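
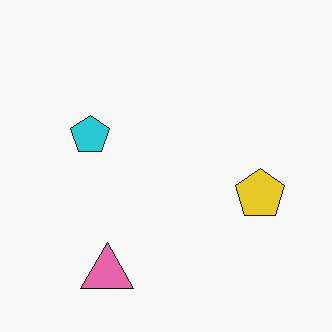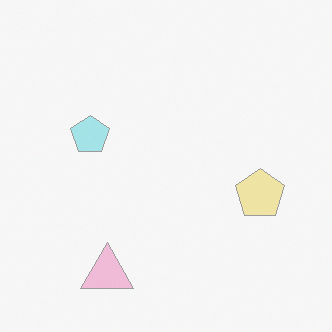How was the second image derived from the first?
The image was washed out (contrast reduced).

Tones are pushed toward mid-grey across the whole image — a global contrast change.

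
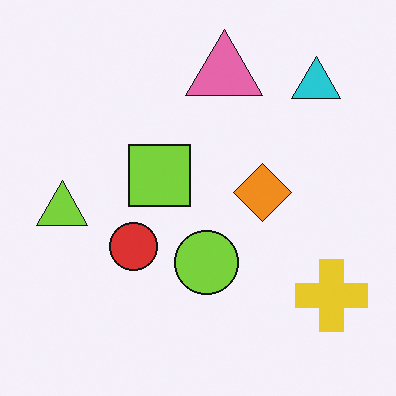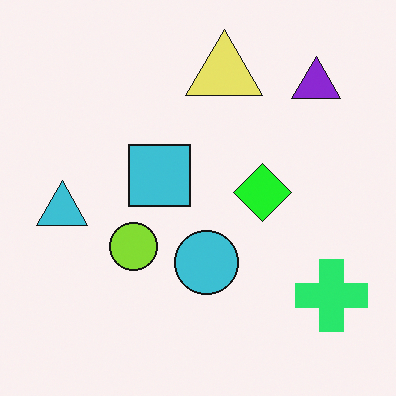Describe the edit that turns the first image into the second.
The transformation is: hue-shifted noticeably.

Every shape's color has rotated by the same amount around the hue wheel — a uniform hue shift.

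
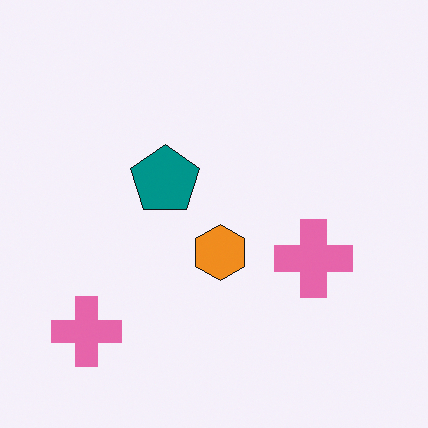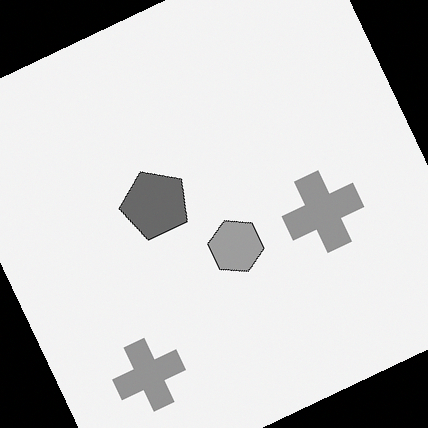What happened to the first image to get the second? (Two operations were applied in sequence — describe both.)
The image was rotated counter-clockwise by a clearly visible amount, then converted to grayscale.

Every shape is tilted by the same angle and the image corners show triangular fill wedges — a whole-image rotation by a non-right angle. All color is removed — every shape is now a shade of grey.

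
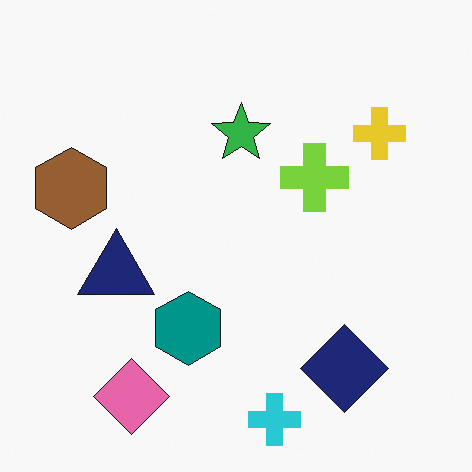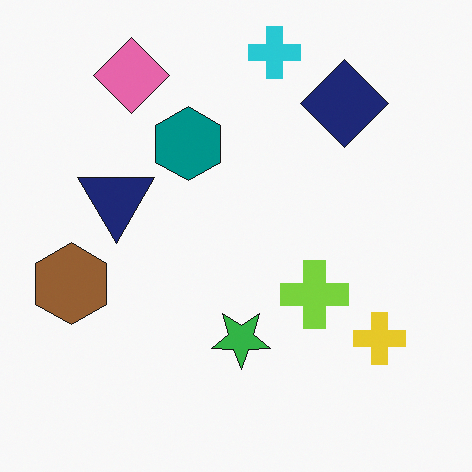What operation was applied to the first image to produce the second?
The second image is the first flipped vertically (top ↔ bottom).

The cyan cross is in the bottom of the first image and the top of the second — shapes on opposite sides of the horizontal midline have swapped in a mirror flip.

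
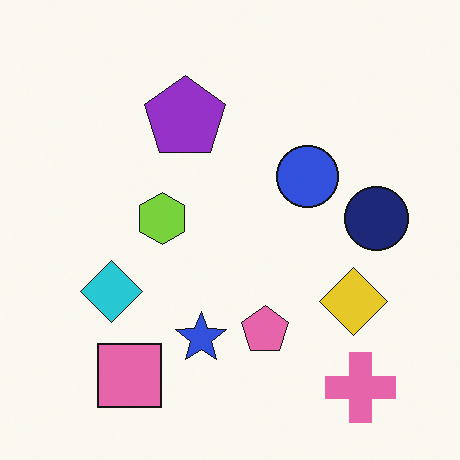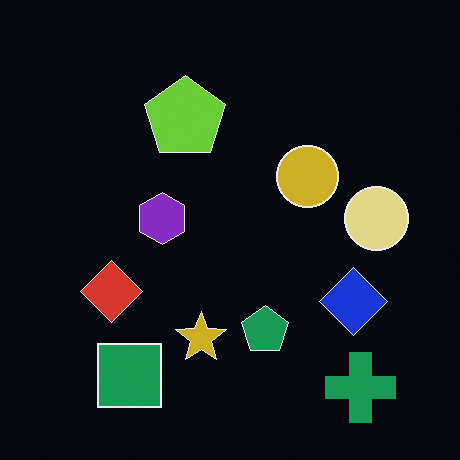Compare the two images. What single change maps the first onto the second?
The second image is the first color-inverted (negative).

The light background has become dark and every shape's color is its complement — a photographic negative.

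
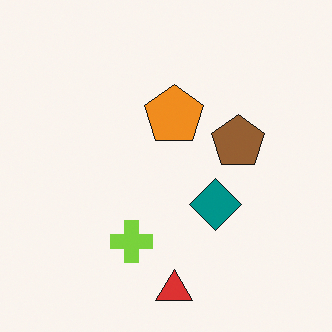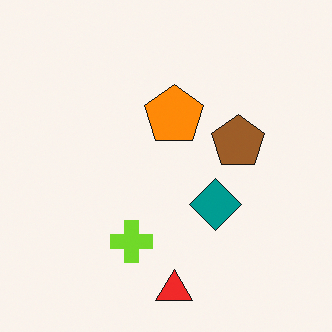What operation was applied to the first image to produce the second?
The transformation is: slightly oversaturated.

All colors are more vivid — a global saturation change.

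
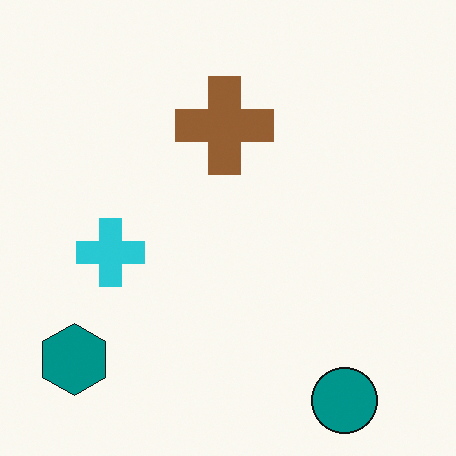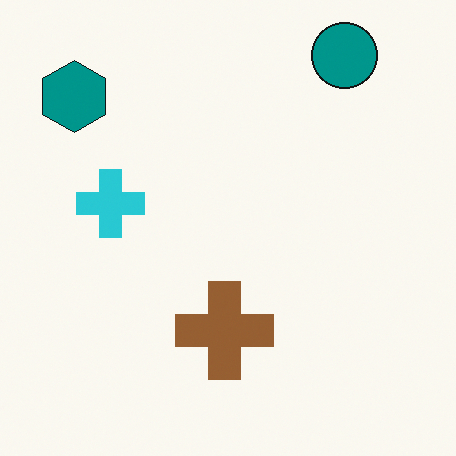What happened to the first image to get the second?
The image was flipped vertically (top ↔ bottom).

The teal circle is in the bottom-right of the first image and the top-right of the second — shapes on opposite sides of the horizontal midline have swapped in a mirror flip.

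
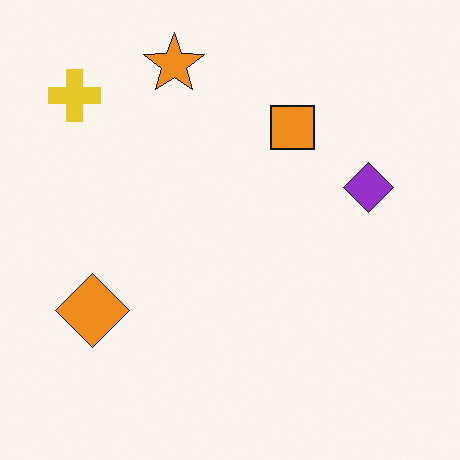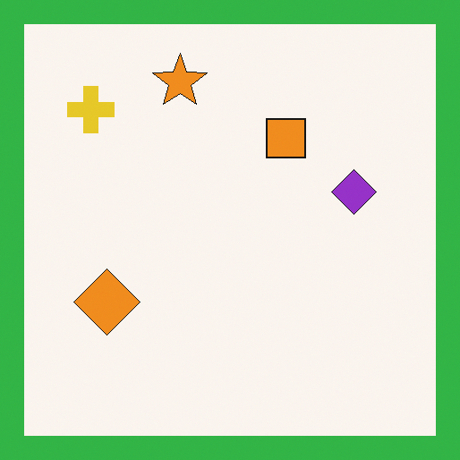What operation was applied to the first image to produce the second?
The transformation is: framed with a green border.

A solid green frame runs around the edge of the second image, with the content slightly shrunk inside it.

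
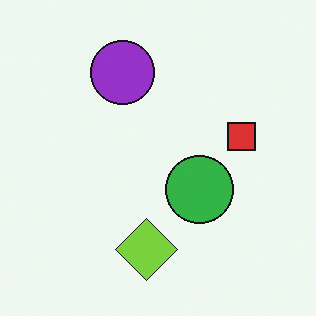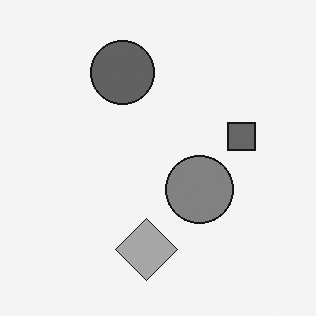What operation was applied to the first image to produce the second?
The transformation is: converted to grayscale.

All color is removed — every shape is now a shade of grey.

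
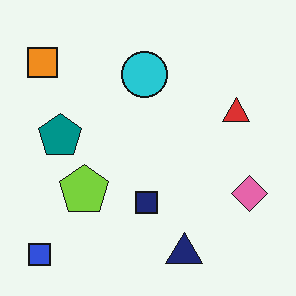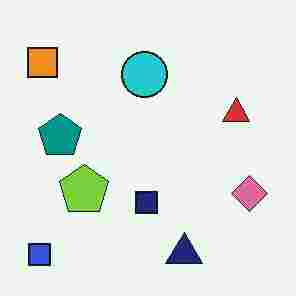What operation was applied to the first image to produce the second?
The transformation is: degraded with heavy JPEG compression.

Blocky 8×8 compression artifacts appear around shape edges and the flat background shows ringing — characteristic JPEG degradation.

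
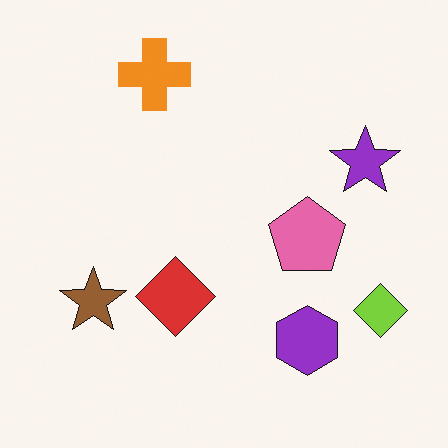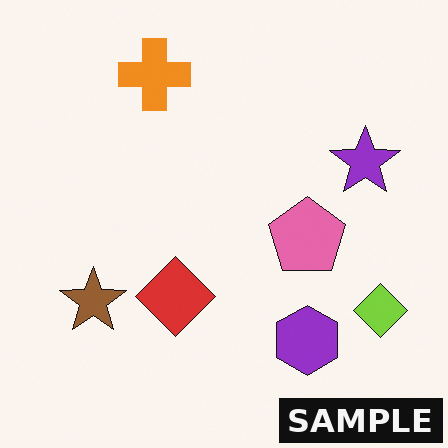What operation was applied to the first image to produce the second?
Watermarked with the text "SAMPLE" in the lower-right corner.

A dark label reading "SAMPLE" appears in the lower-right corner.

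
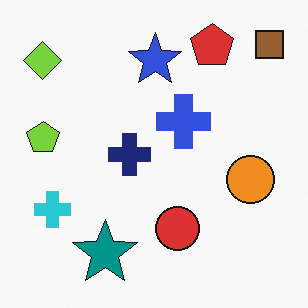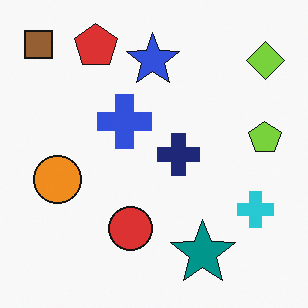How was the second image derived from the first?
The transformation is: flipped horizontally (left ↔ right).

The brown square is in the top-right of the first image and the top-left of the second — shapes on opposite sides of the vertical midline have swapped in a mirror flip.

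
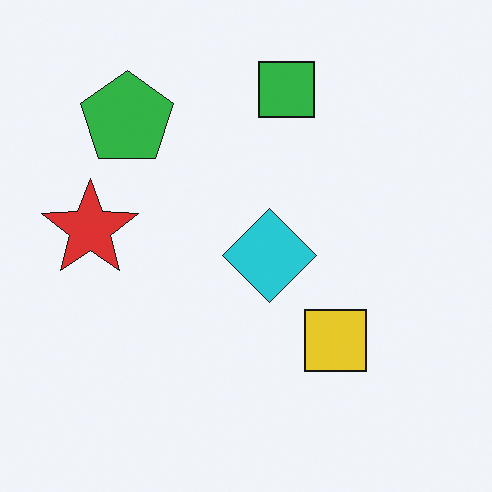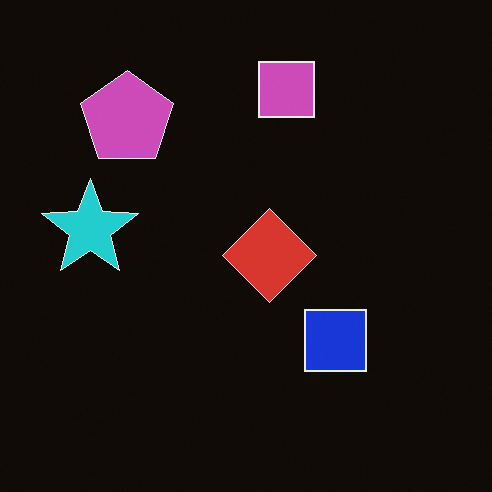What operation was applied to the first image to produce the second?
It was color-inverted (negative).

The light background has become dark and every shape's color is its complement — a photographic negative.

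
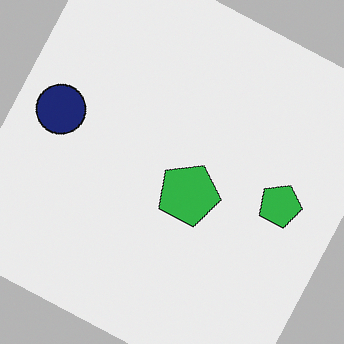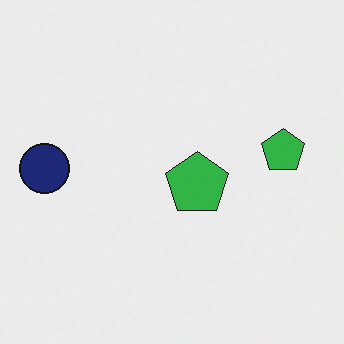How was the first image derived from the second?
The transformation is: rotated clockwise by a clearly visible amount.

Every shape is tilted by the same angle and the image corners show triangular fill wedges — a whole-image rotation by a non-right angle.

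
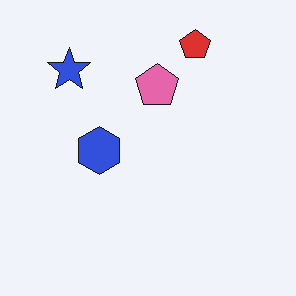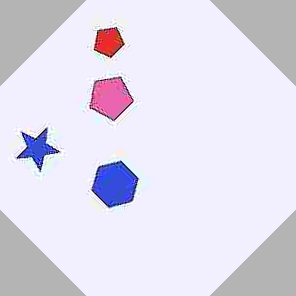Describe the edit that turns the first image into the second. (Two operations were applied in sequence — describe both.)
The image was heavily JPEG-compressed with obvious blocking artifacts, then rotated counter-clockwise by a large amount — several tens of degrees.

Blocky 8×8 compression artifacts appear around shape edges and the flat background shows ringing — characteristic JPEG degradation. Every shape is tilted by the same angle and the image corners show triangular fill wedges — a whole-image rotation by a non-right angle.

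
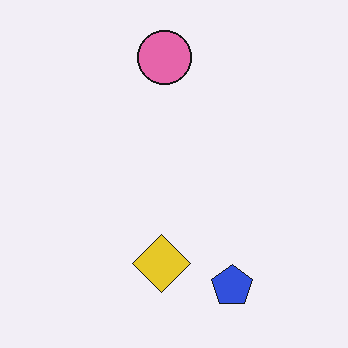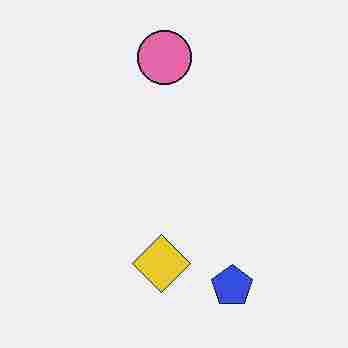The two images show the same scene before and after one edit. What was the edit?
This is the original image heavily JPEG-compressed with obvious blocking artifacts.

Blocky 8×8 compression artifacts appear around shape edges and the flat background shows ringing — characteristic JPEG degradation.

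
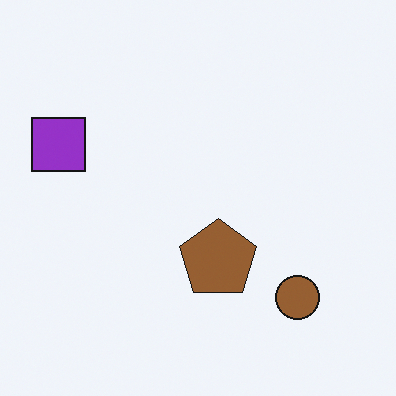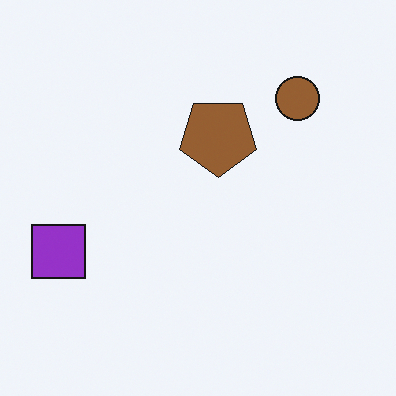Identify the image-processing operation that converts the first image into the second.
The image was flipped vertically (top ↔ bottom).

The brown circle is in the bottom-right of the first image and the top-right of the second — shapes on opposite sides of the horizontal midline have swapped in a mirror flip.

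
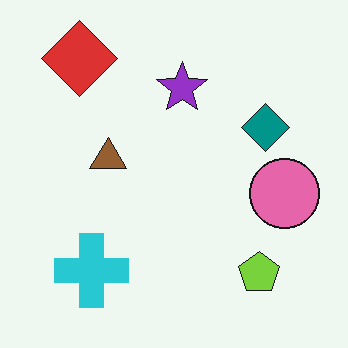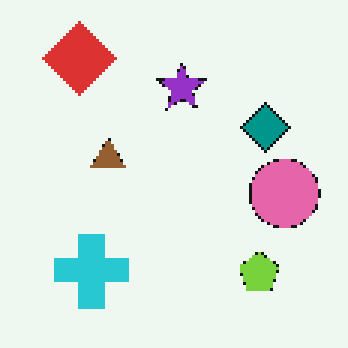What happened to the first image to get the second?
This is the original image lightly pixelated (a mild mosaic effect).

Shapes are reduced to large square blocks; fine edges and outlines are lost — a downscale-then-upscale (mosaic) effect.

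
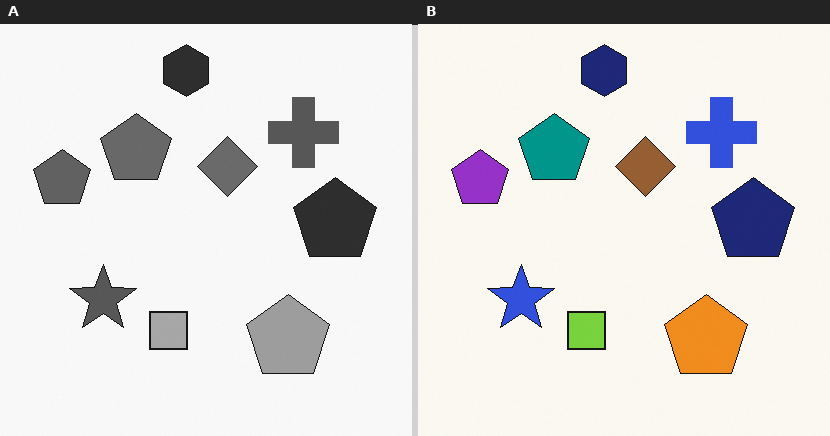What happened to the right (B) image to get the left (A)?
Converted to grayscale.

All color is removed — every shape is now a shade of grey.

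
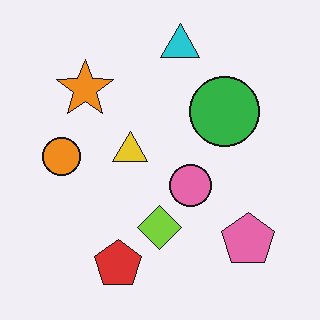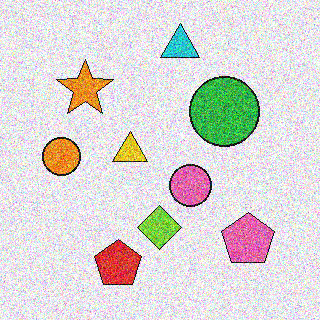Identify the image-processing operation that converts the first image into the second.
It was degraded with a thick layer of grain.

Random speckle covers the whole image, including the flat background.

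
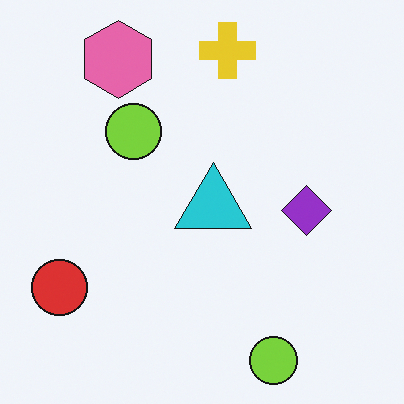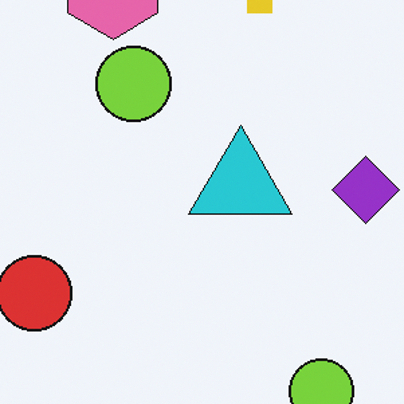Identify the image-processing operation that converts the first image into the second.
This is the original image cropped to a modestly smaller region and rescaled.

The visible shapes are larger and the field of view is narrower; shapes near the original edges may be partly or wholly outside the frame — a crop-and-rescale.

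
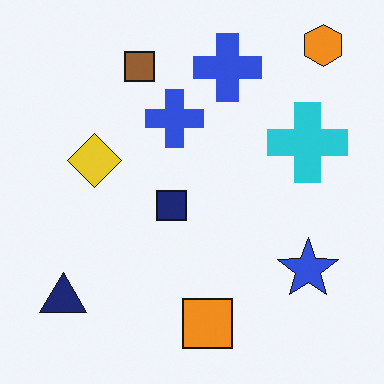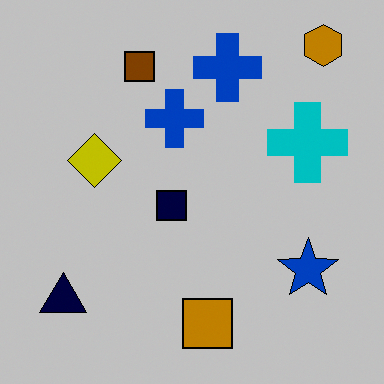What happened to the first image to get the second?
The second image is the first heavily posterized to just a handful of flat colors.

Each flat color has snapped to a coarser quantized level — most visibly, the near-white background has dropped to a flat grey.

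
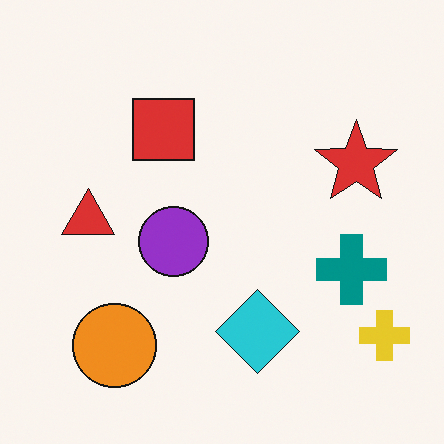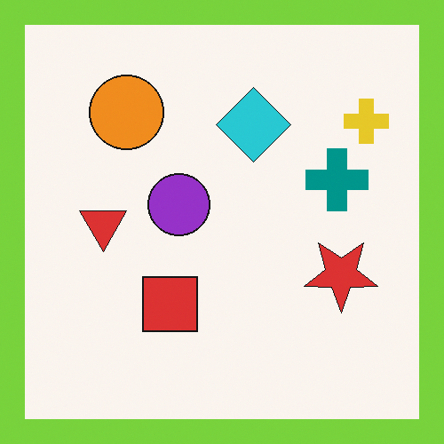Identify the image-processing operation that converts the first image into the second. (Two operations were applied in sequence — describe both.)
The second image is the first flipped vertically (top ↔ bottom), then framed with a lime border.

The orange circle is in the bottom-left of the first image and the top-left of the second — shapes on opposite sides of the horizontal midline have swapped in a mirror flip. A solid lime frame runs around the edge of the second image, with the content slightly shrunk inside it.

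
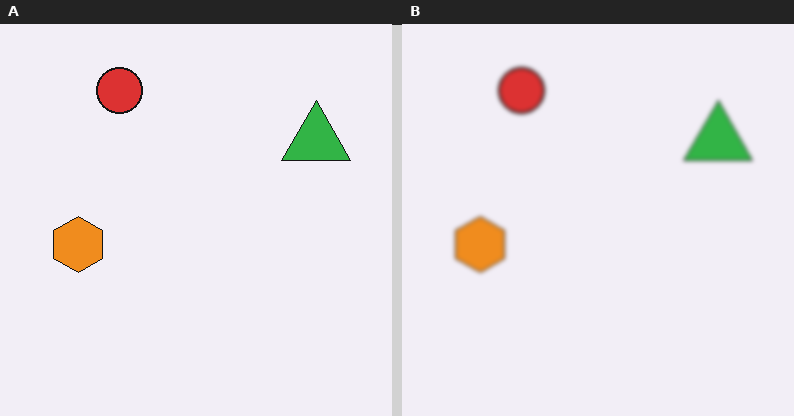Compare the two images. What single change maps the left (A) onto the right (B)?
The right (B) image is the left (A) lightly blurred.

Shape edges and outlines are uniformly softened across the whole image.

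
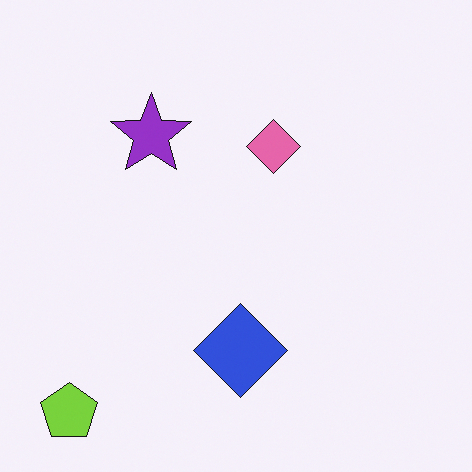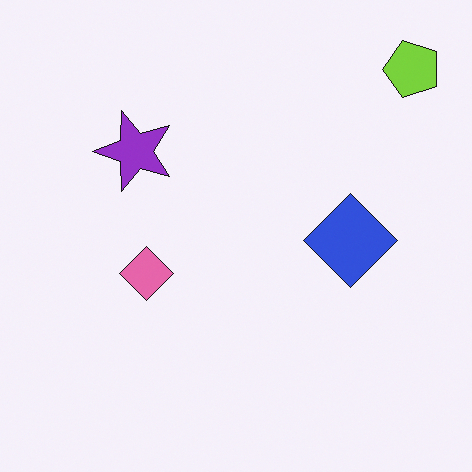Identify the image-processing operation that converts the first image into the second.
The image was transposed (reflected across the top-left ↔ bottom-right diagonal).

Shapes have swapped their row and column positions — what was in the top-right is now in the bottom-left — a diagonal reflection.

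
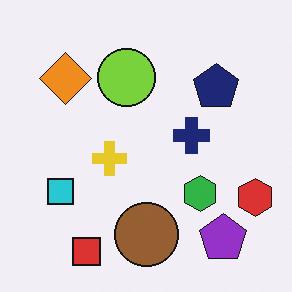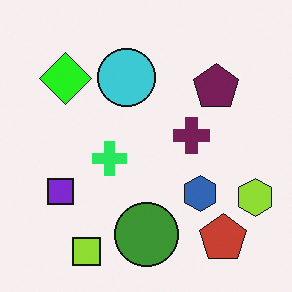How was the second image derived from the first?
The transformation is: hue-shifted noticeably.

Every shape's color has rotated by the same amount around the hue wheel — a uniform hue shift.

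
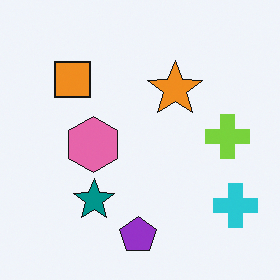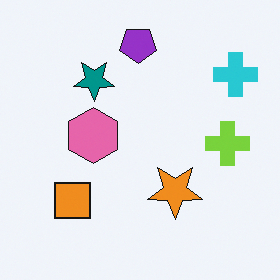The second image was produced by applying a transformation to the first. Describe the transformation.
The second image is the first flipped vertically (top ↔ bottom).

The purple pentagon is in the bottom of the first image and the top of the second — shapes on opposite sides of the horizontal midline have swapped in a mirror flip.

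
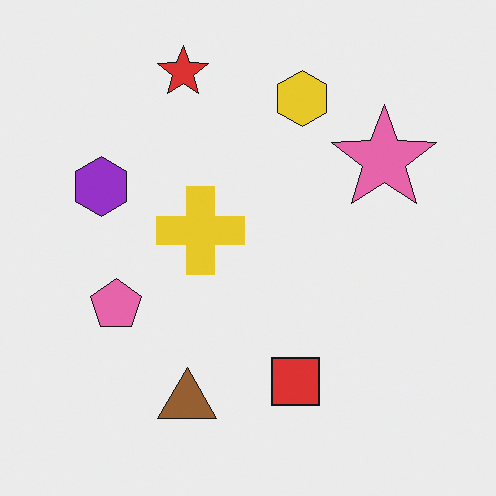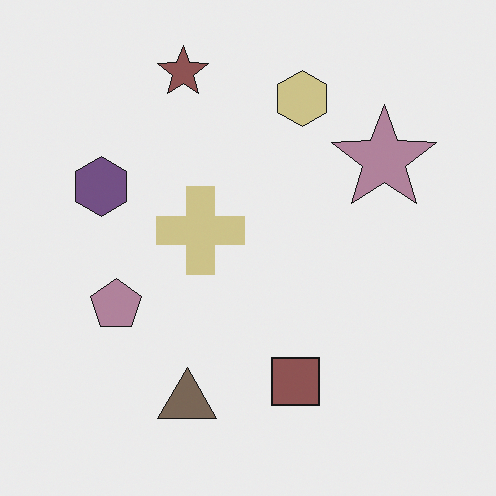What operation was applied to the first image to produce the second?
Made much more muted (saturation change).

All colors are more muted and greyish — a global saturation change.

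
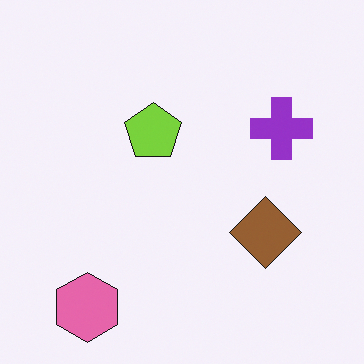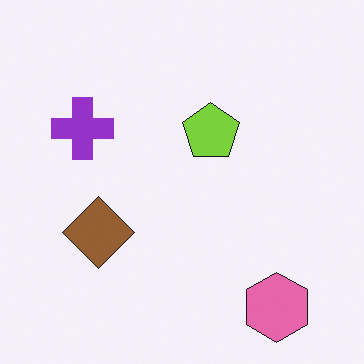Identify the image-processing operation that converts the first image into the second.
The second image is the first flipped horizontally (left ↔ right).

The purple cross is in the right of the first image and the left of the second — shapes on opposite sides of the vertical midline have swapped in a mirror flip.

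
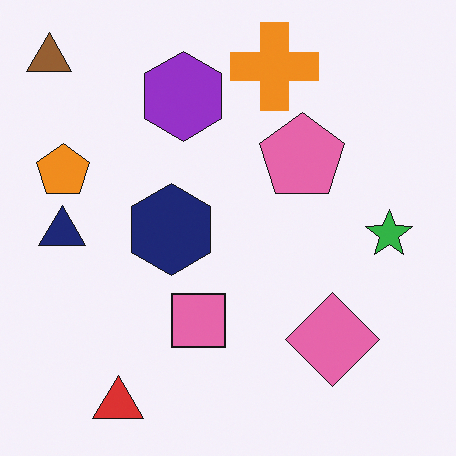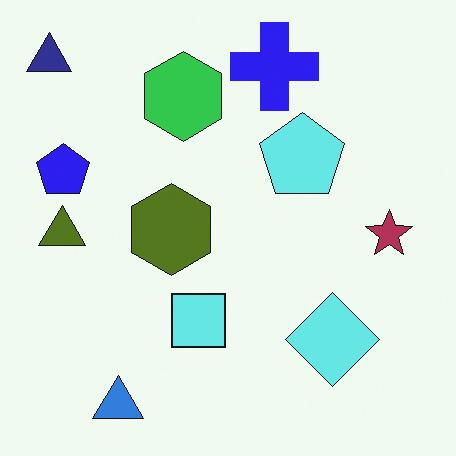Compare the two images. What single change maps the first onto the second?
The image was hue-shifted through roughly half the color wheel.

Every shape's color has rotated by the same amount around the hue wheel — a uniform hue shift.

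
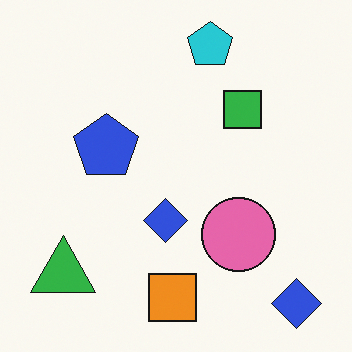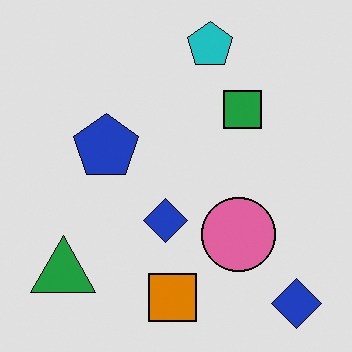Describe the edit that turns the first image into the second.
Posterized to a reduced palette.

Each flat color has snapped to a coarser quantized level — most visibly, the near-white background has dropped to a flat grey.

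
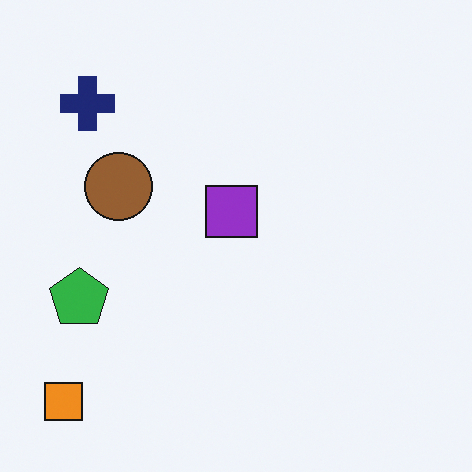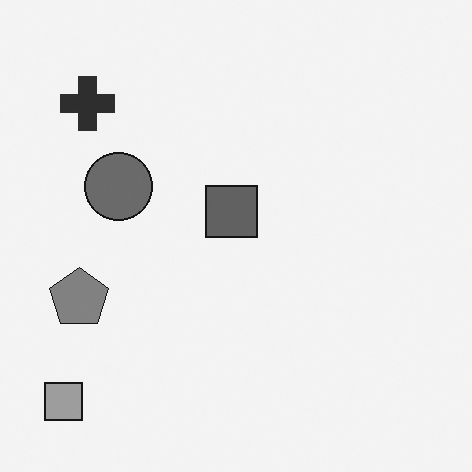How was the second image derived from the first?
The transformation is: converted to grayscale.

All color is removed — every shape is now a shade of grey.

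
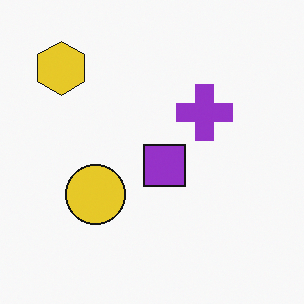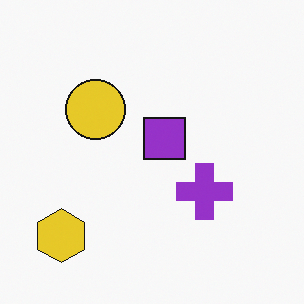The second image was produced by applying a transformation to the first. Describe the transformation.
The transformation is: flipped vertically (top ↔ bottom).

The yellow hexagon is in the top-left of the first image and the bottom-left of the second — shapes on opposite sides of the horizontal midline have swapped in a mirror flip.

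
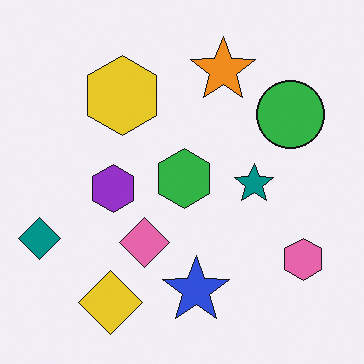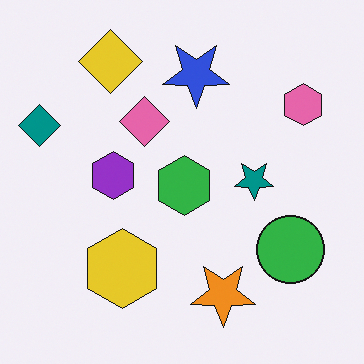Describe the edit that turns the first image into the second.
This is the original image flipped vertically (top ↔ bottom).

The yellow diamond is in the bottom-left of the first image and the top-left of the second — shapes on opposite sides of the horizontal midline have swapped in a mirror flip.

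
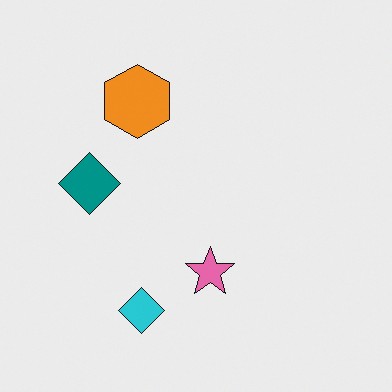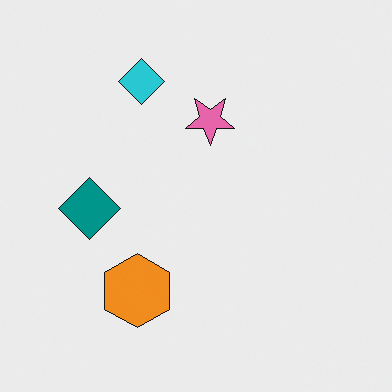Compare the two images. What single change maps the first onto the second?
It was flipped vertically (top ↔ bottom).

The cyan diamond is in the bottom of the first image and the top of the second — shapes on opposite sides of the horizontal midline have swapped in a mirror flip.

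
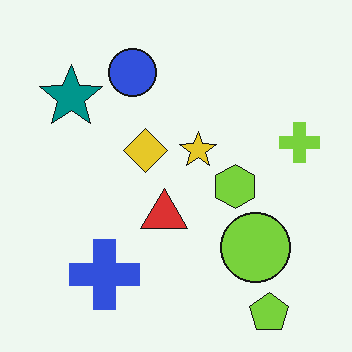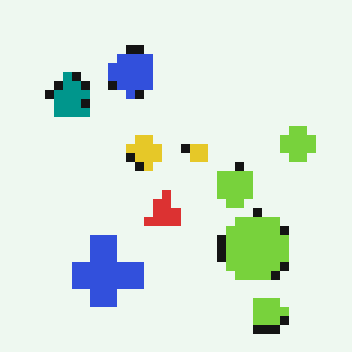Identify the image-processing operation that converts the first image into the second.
This is the original image heavily pixelated into large blocks.

Shapes are reduced to large square blocks; fine edges and outlines are lost — a downscale-then-upscale (mosaic) effect.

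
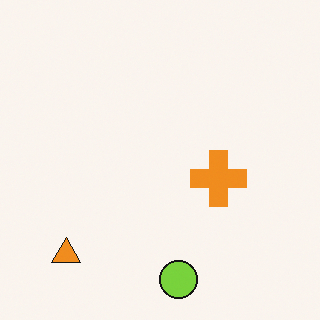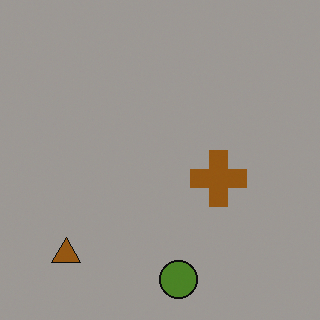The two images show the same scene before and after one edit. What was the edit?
The image was substantially darkened.

Every pixel — background and shapes alike — is uniformly darkened.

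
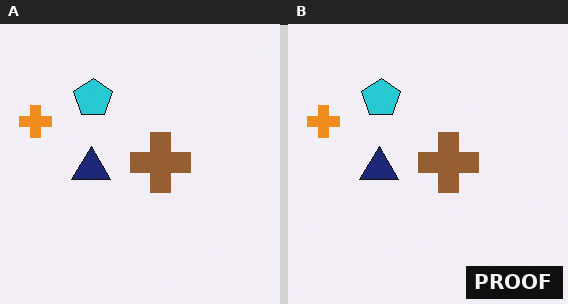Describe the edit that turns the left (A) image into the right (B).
The image was watermarked with the text "PROOF" in the lower-right corner.

A dark label reading "PROOF" appears in the lower-right corner.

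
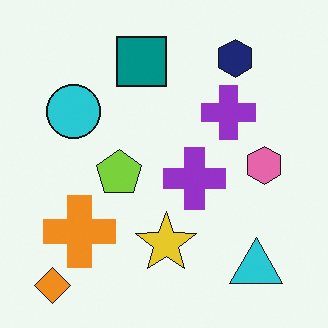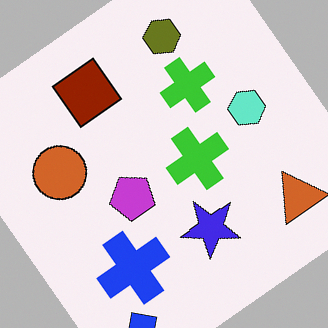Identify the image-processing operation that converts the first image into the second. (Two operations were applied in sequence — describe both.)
The second image is the first rotated counter-clockwise by a large amount — several tens of degrees, then hue-shifted by a large amount.

Every shape is tilted by the same angle and the image corners show triangular fill wedges — a whole-image rotation by a non-right angle. Every shape's color has rotated by the same amount around the hue wheel — a uniform hue shift.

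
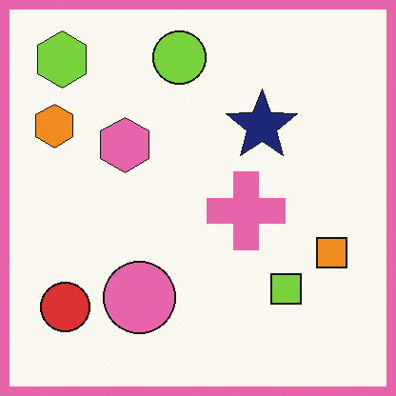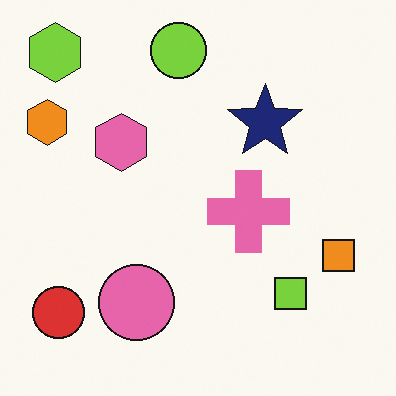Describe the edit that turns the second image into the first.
It was framed with a pink border.

A solid pink frame runs around the edge of the first image, with the content slightly shrunk inside it.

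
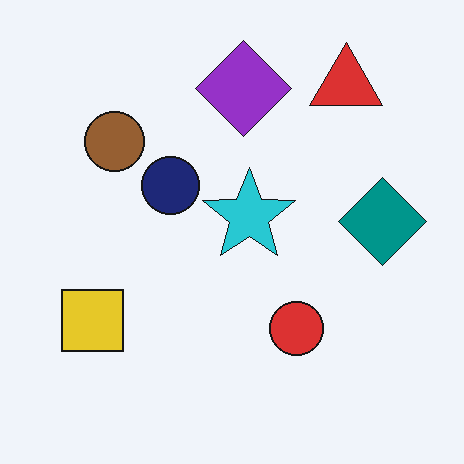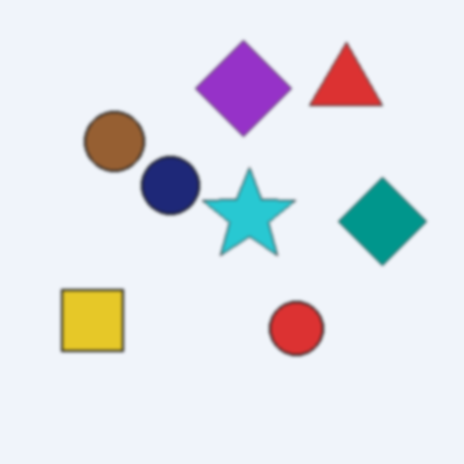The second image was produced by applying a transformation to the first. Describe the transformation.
The transformation is: lightly blurred.

Shape edges and outlines are uniformly softened across the whole image.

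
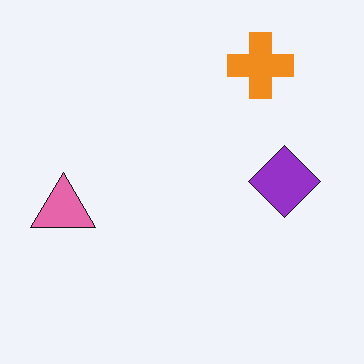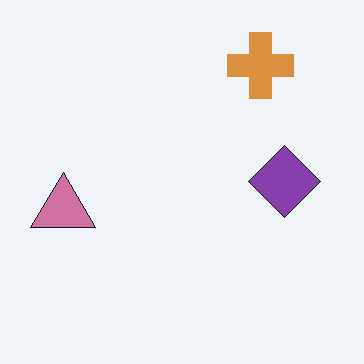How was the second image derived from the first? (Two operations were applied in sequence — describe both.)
Slightly desaturated, then given moderate JPEG compression.

All colors are more muted and greyish — a global saturation change. Blocky 8×8 compression artifacts appear around shape edges and the flat background shows ringing — characteristic JPEG degradation.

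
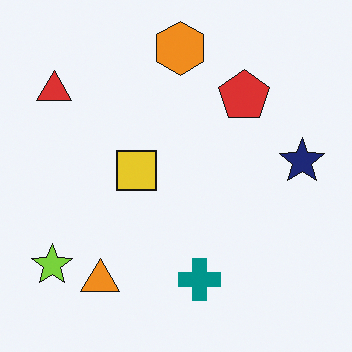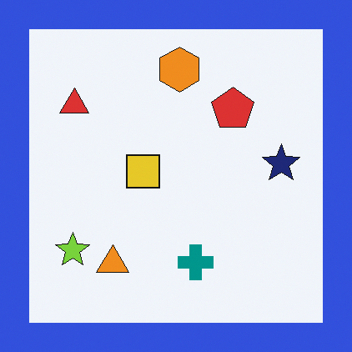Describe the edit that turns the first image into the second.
The image was framed with a blue border.

A solid blue frame runs around the edge of the second image, with the content slightly shrunk inside it.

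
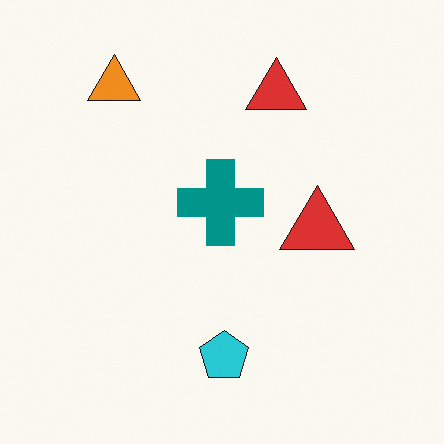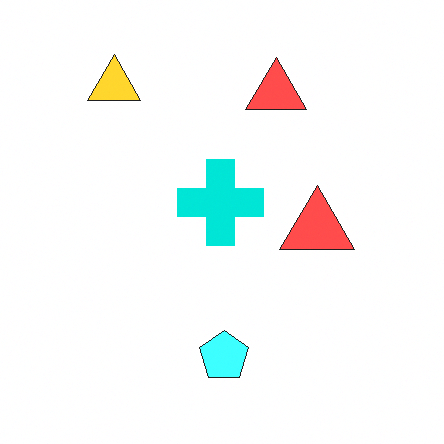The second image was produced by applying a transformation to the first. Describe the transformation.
The second image is the first noticeably brightened.

Every pixel — background and shapes alike — is uniformly brightened.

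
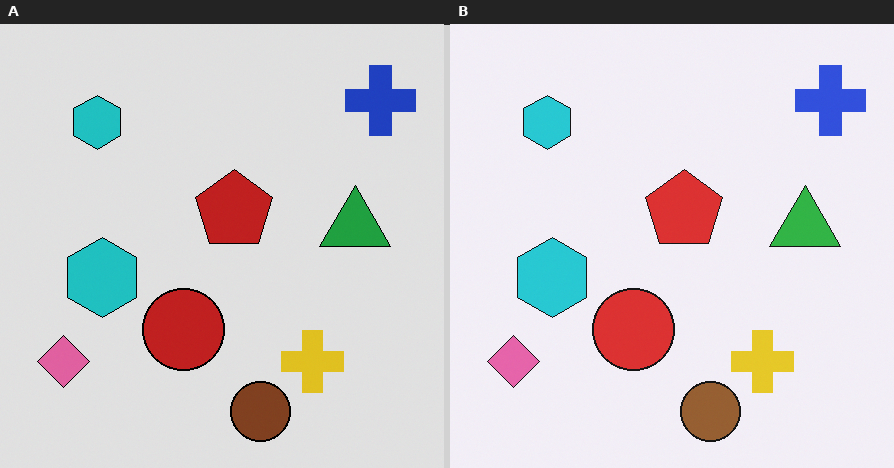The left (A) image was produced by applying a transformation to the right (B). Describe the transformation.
It was moderately posterized.

Each flat color has snapped to a coarser quantized level — most visibly, the near-white background has dropped to a flat grey.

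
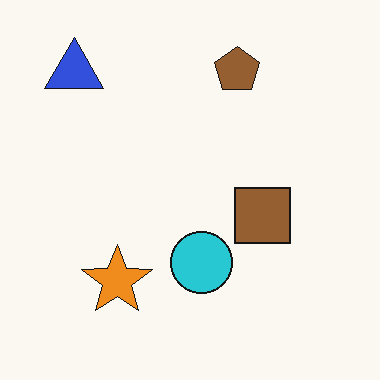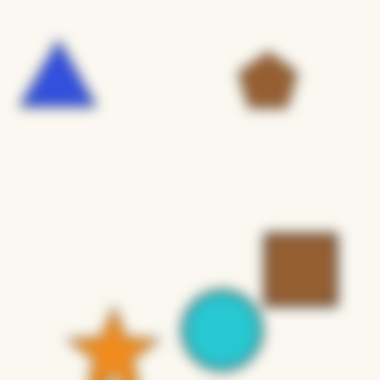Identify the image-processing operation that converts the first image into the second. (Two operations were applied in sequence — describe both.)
The image was cropped to a modestly smaller region and rescaled, then strongly gaussian-blurred.

The visible shapes are larger and the field of view is narrower; shapes near the original edges may be partly or wholly outside the frame — a crop-and-rescale. Shape edges and outlines are uniformly softened across the whole image.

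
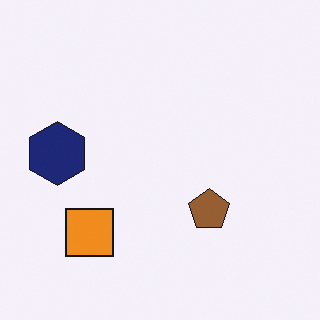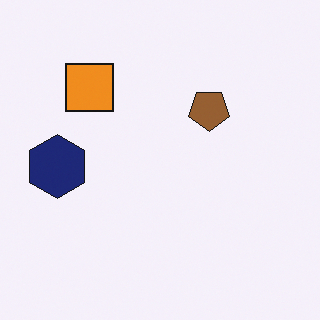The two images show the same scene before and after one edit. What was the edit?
Flipped vertically (top ↔ bottom).

The orange square is in the bottom-left of the first image and the top-left of the second — shapes on opposite sides of the horizontal midline have swapped in a mirror flip.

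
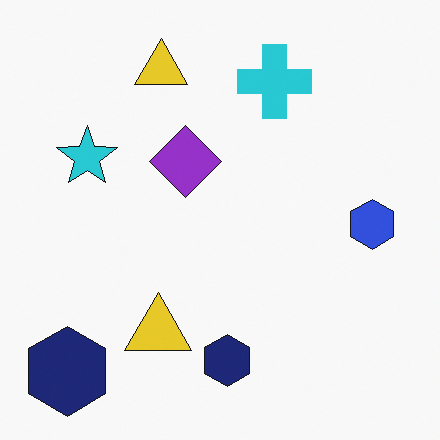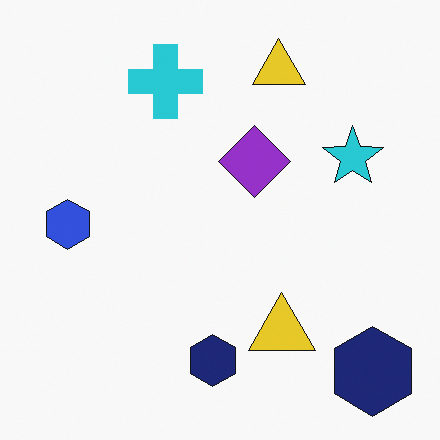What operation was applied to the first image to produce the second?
Flipped horizontally (left ↔ right).

The blue hexagon is in the right of the first image and the left of the second — shapes on opposite sides of the vertical midline have swapped in a mirror flip.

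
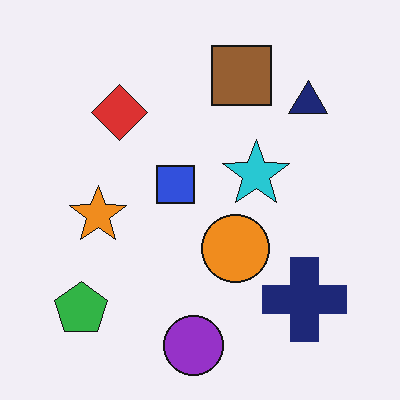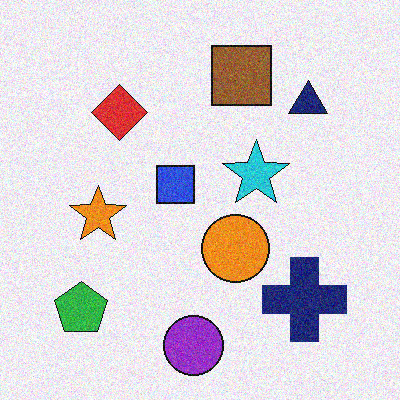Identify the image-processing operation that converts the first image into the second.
This is the original image degraded with visible gaussian noise.

Random speckle covers the whole image, including the flat background.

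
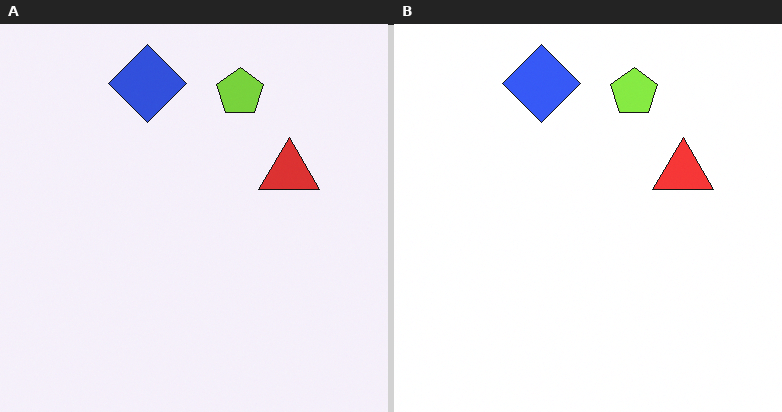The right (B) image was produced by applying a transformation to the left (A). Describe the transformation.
The image was brightened a little.

Every pixel — background and shapes alike — is uniformly brightened.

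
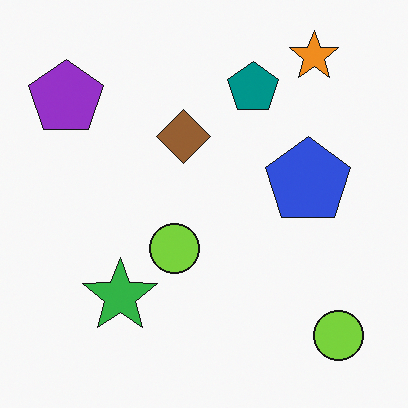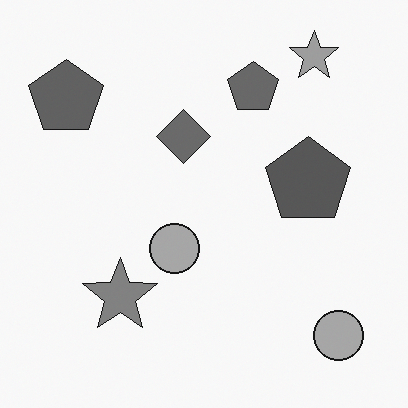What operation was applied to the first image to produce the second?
It was converted to grayscale.

All color is removed — every shape is now a shade of grey.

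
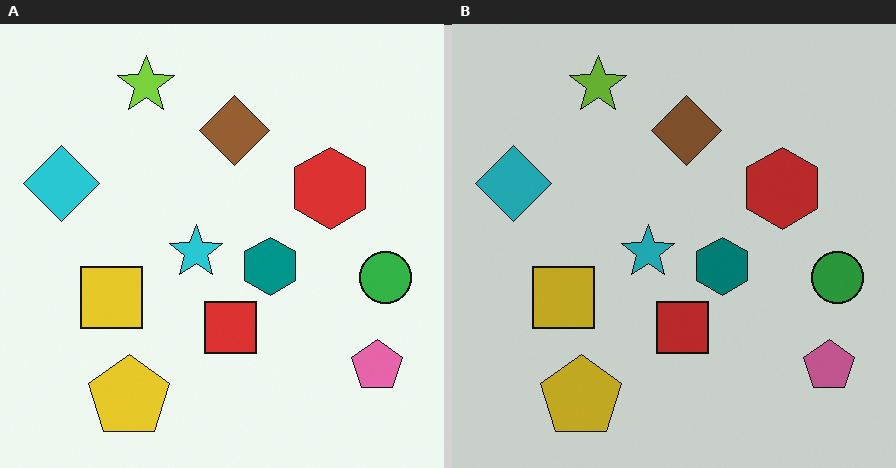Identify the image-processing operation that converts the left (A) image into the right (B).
It was slightly darkened.

Every pixel — background and shapes alike — is uniformly darkened.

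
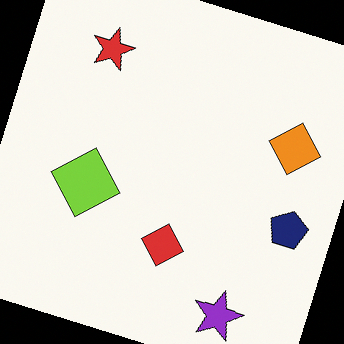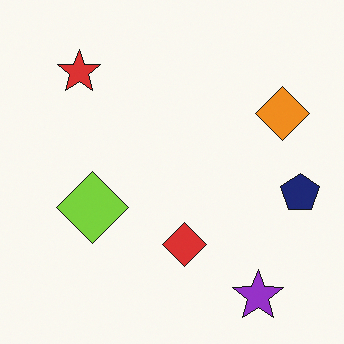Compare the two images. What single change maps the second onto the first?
The first image is the second rotated clockwise by a moderate amount.

Every shape is tilted by the same angle and the image corners show triangular fill wedges — a whole-image rotation by a non-right angle.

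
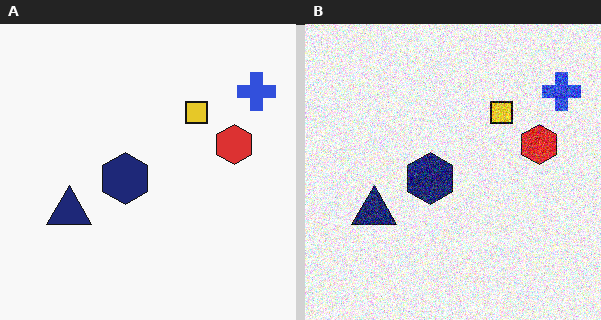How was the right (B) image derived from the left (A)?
The right (B) image is the left (A) degraded with strong gaussian noise.

Random speckle covers the whole image, including the flat background.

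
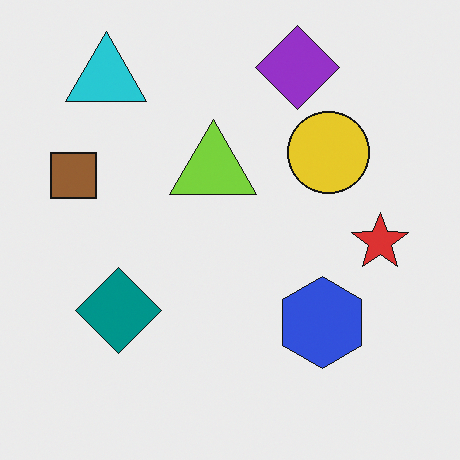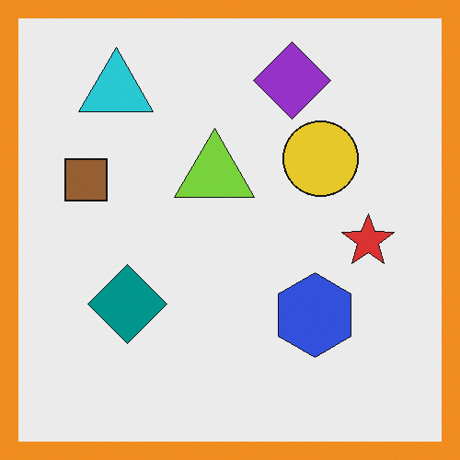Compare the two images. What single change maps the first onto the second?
Framed with a orange border.

A solid orange frame runs around the edge of the second image, with the content slightly shrunk inside it.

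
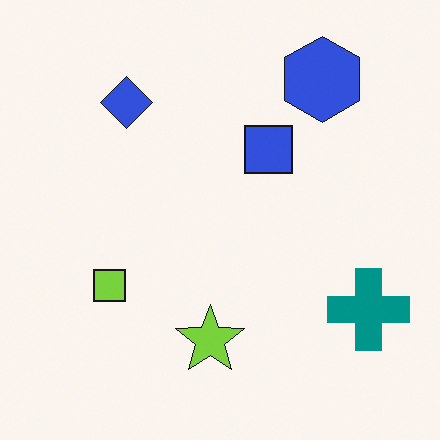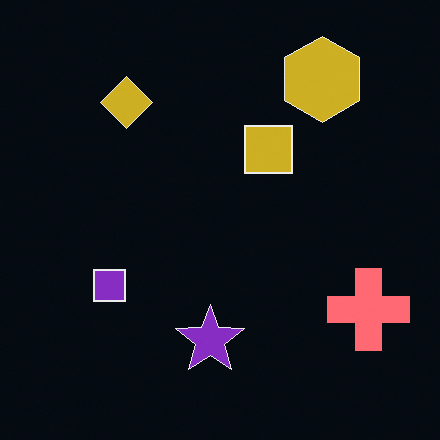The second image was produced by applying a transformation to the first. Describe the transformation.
This is the original image color-inverted (negative).

The light background has become dark and every shape's color is its complement — a photographic negative.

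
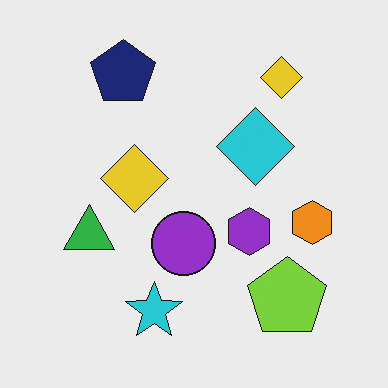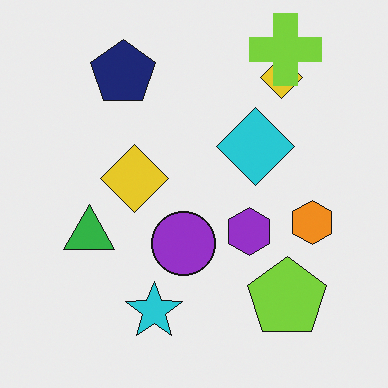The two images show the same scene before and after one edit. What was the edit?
Overlaid with an additional lime cross.

A lime cross appears in the second image that is absent from the first.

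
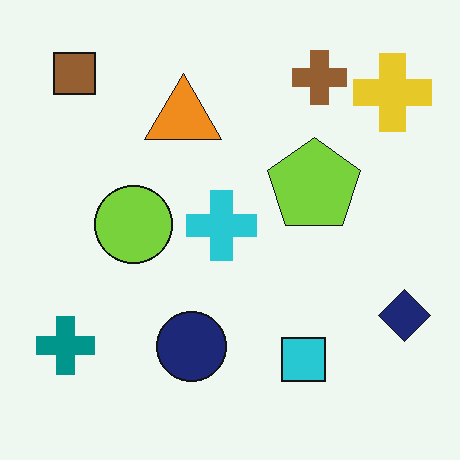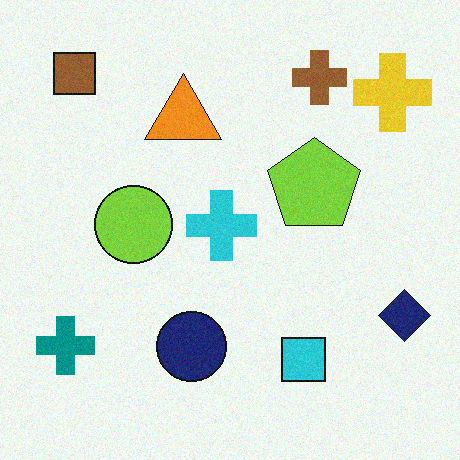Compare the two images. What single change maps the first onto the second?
It was degraded with light additive noise.

Random speckle covers the whole image, including the flat background.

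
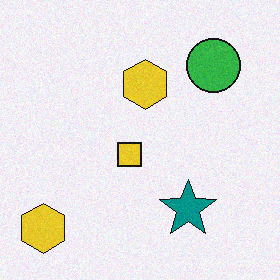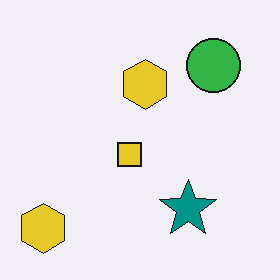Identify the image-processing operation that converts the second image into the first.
It was degraded with a light layer of grain.

Random speckle covers the whole image, including the flat background.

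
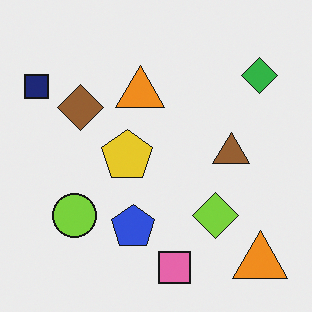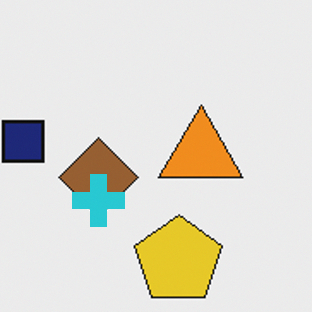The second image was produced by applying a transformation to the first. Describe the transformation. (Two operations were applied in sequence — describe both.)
The transformation is: cropped tightly and scaled back up, then overlaid with an additional cyan cross.

The visible shapes are larger and the field of view is narrower; shapes near the original edges may be partly or wholly outside the frame — a crop-and-rescale. A cyan cross appears in the second image that is absent from the first.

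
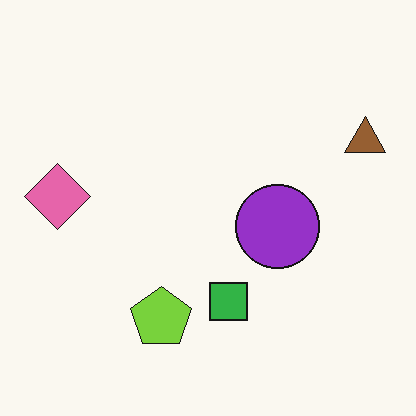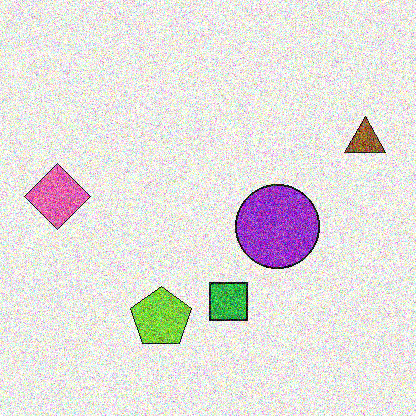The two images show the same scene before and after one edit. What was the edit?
The image was degraded with strong gaussian noise.

Random speckle covers the whole image, including the flat background.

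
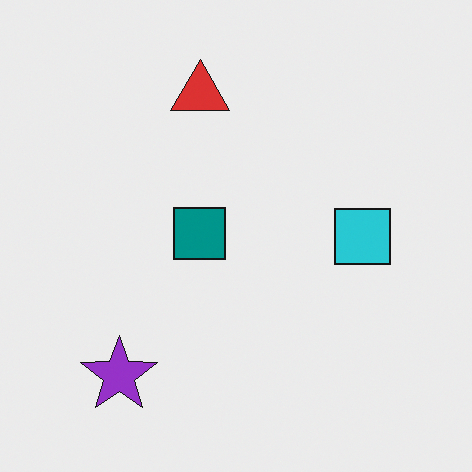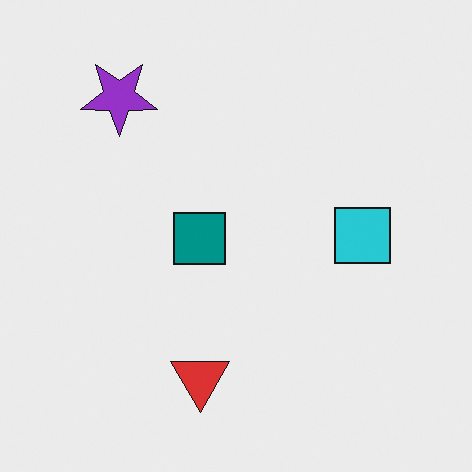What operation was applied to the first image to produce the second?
The transformation is: flipped vertically (top ↔ bottom).

The red triangle is in the top of the first image and the bottom of the second — shapes on opposite sides of the horizontal midline have swapped in a mirror flip.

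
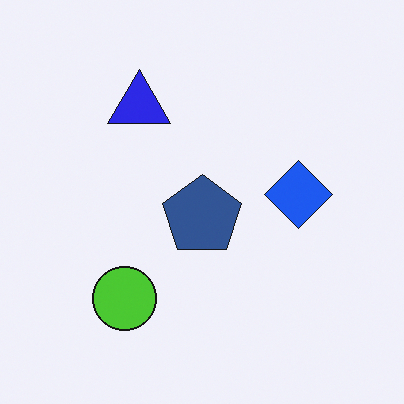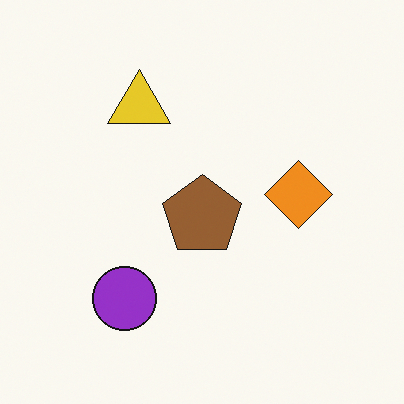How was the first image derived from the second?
The transformation is: hue-shifted through roughly half the color wheel.

Every shape's color has rotated by the same amount around the hue wheel — a uniform hue shift.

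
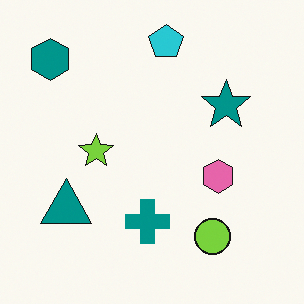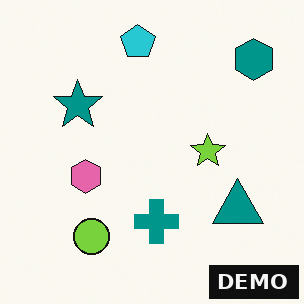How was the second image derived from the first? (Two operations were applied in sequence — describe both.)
The image was flipped horizontally (left ↔ right), then watermarked with the text "DEMO" in the lower-right corner.

The teal hexagon is in the top-left of the first image and the top-right of the second — shapes on opposite sides of the vertical midline have swapped in a mirror flip. A dark label reading "DEMO" appears in the lower-right corner.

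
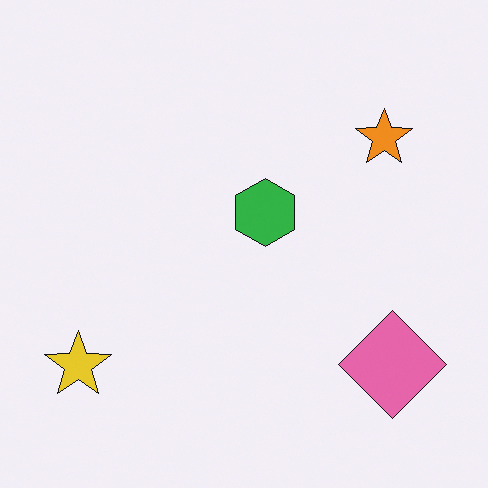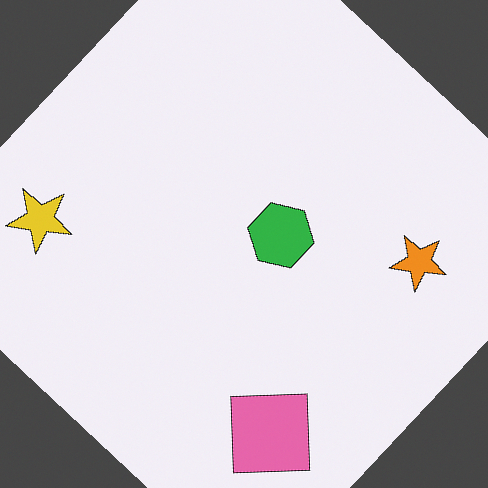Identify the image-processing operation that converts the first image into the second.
The transformation is: rotated clockwise by a large amount — several tens of degrees.

Every shape is tilted by the same angle and the image corners show triangular fill wedges — a whole-image rotation by a non-right angle.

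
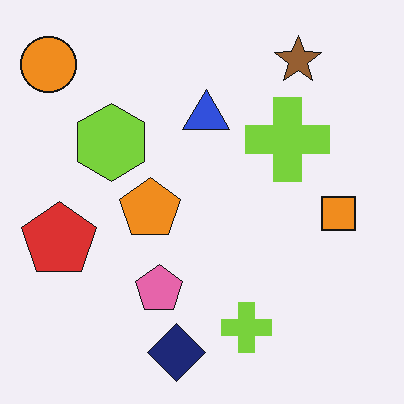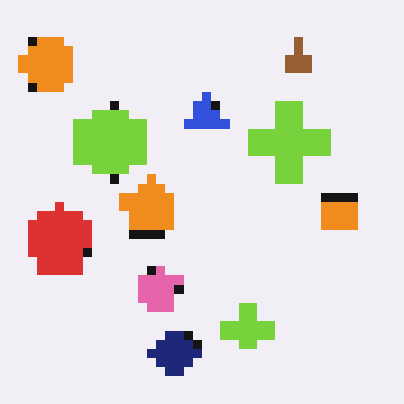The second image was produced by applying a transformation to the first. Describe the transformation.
Coarsely pixelated.

Shapes are reduced to large square blocks; fine edges and outlines are lost — a downscale-then-upscale (mosaic) effect.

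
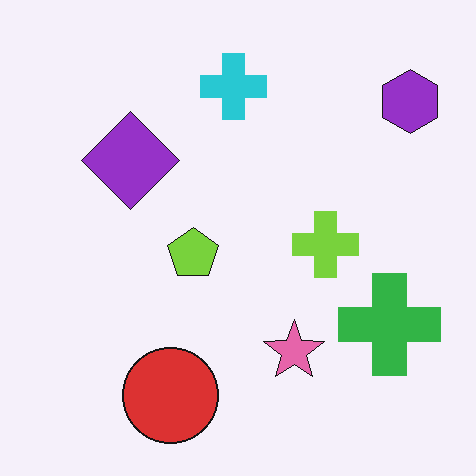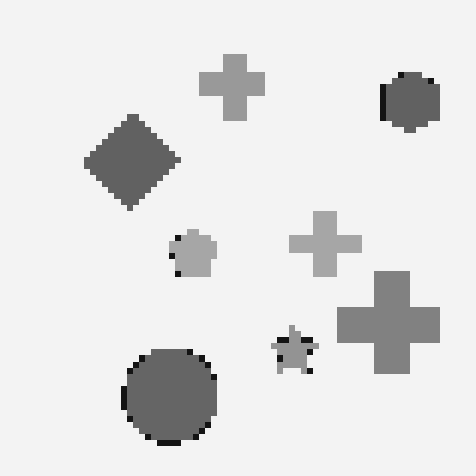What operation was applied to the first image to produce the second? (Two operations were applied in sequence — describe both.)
This is the original image converted to grayscale, then moderately pixelated.

All color is removed — every shape is now a shade of grey. Shapes are reduced to large square blocks; fine edges and outlines are lost — a downscale-then-upscale (mosaic) effect.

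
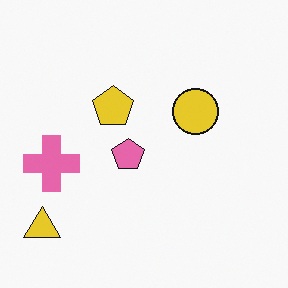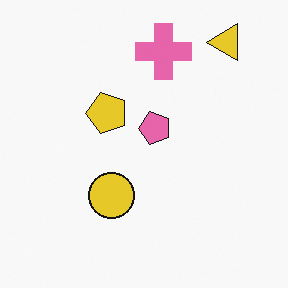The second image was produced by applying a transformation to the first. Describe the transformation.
The second image is the first transposed (reflected across the top-left ↔ bottom-right diagonal).

Shapes have swapped their row and column positions — what was in the top-right is now in the bottom-left — a diagonal reflection.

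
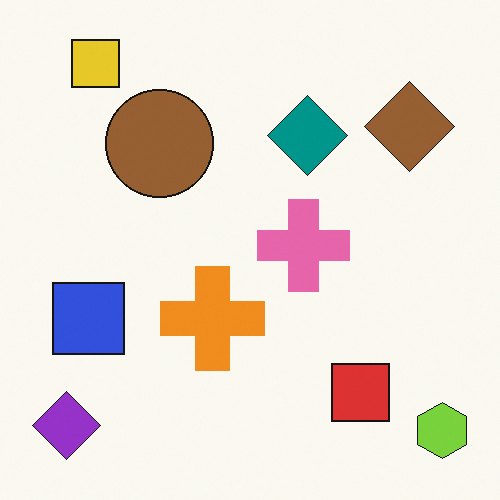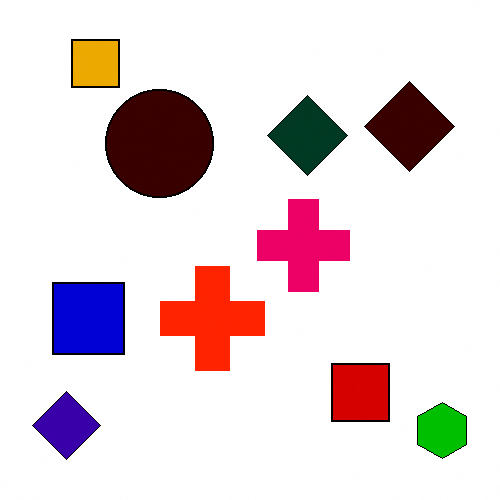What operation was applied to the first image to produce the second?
The image was boosted in contrast.

Tones are pushed away from mid-grey across the whole image — a global contrast change.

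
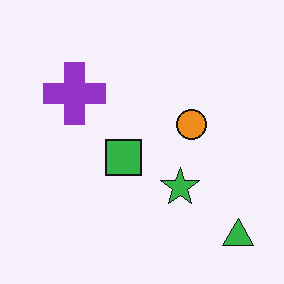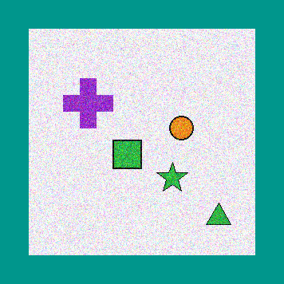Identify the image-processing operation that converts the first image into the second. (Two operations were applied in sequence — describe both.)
The second image is the first degraded with strong gaussian noise, then framed with a teal border.

Random speckle covers the whole image, including the flat background. A solid teal frame runs around the edge of the second image, with the content slightly shrunk inside it.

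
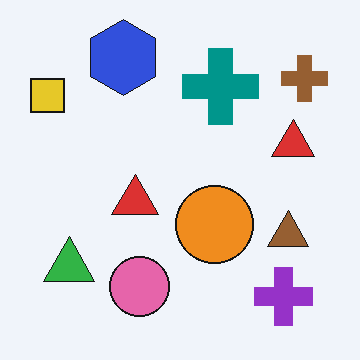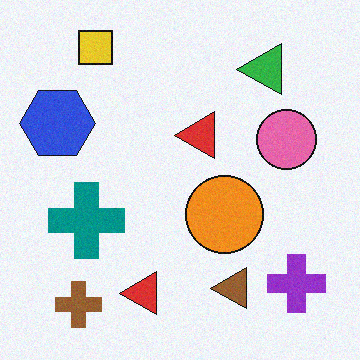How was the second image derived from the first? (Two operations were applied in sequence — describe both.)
The transformation is: degraded with subtle gaussian noise, then transposed (reflected across the top-left ↔ bottom-right diagonal).

Random speckle covers the whole image, including the flat background. Shapes have swapped their row and column positions — what was in the top-right is now in the bottom-left — a diagonal reflection.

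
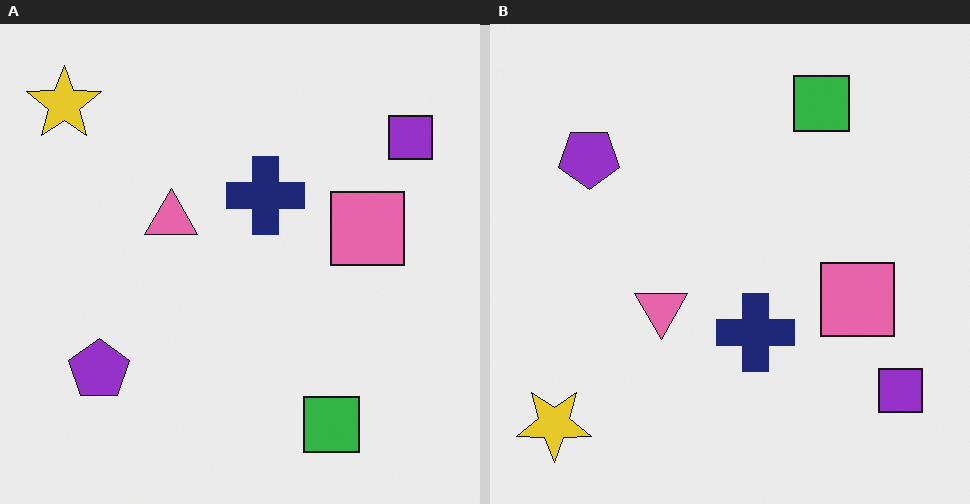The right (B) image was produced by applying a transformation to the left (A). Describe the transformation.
It was flipped vertically (top ↔ bottom).

The green square is in the bottom-right of the left (A) image and the top-right of the right (B) — shapes on opposite sides of the horizontal midline have swapped in a mirror flip.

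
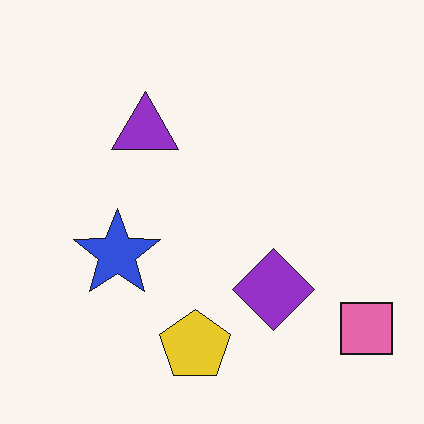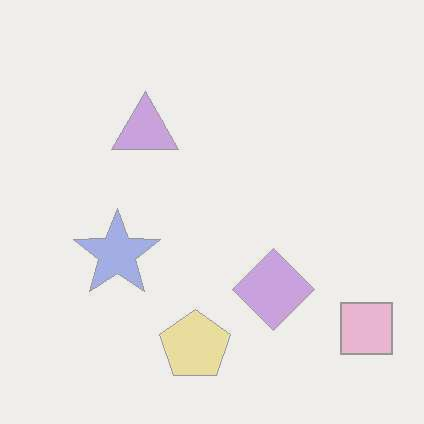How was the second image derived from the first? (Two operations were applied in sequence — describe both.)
The image was heavily JPEG-compressed with obvious blocking artifacts, then given much lower contrast.

Blocky 8×8 compression artifacts appear around shape edges and the flat background shows ringing — characteristic JPEG degradation. Tones are pushed toward mid-grey across the whole image — a global contrast change.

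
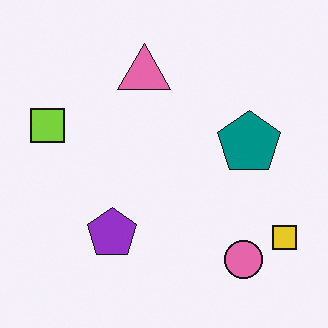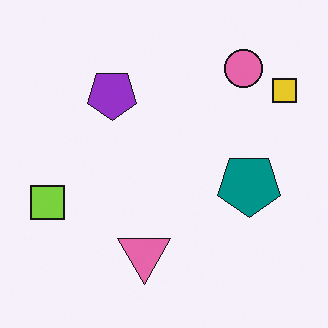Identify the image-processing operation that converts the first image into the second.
It was flipped vertically (top ↔ bottom).

The pink circle is in the bottom-right of the first image and the top-right of the second — shapes on opposite sides of the horizontal midline have swapped in a mirror flip.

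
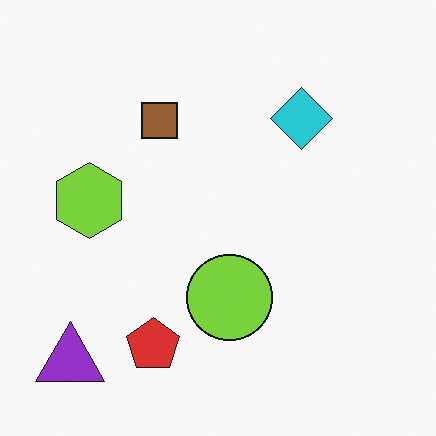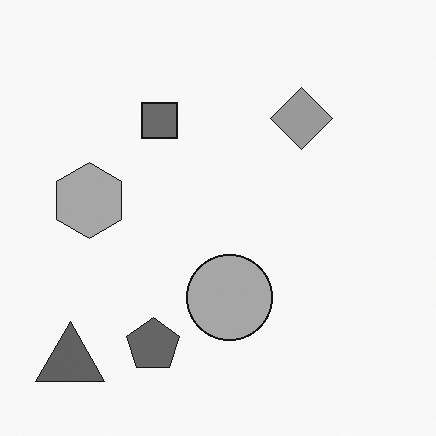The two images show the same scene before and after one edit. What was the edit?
This is the original image converted to grayscale.

All color is removed — every shape is now a shade of grey.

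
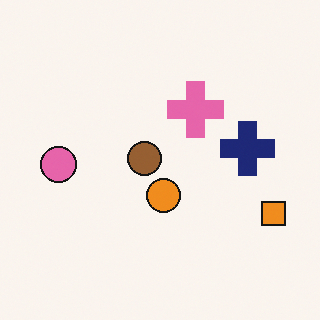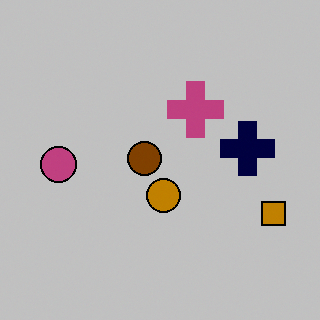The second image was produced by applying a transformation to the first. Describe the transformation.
The transformation is: aggressively posterized.

Each flat color has snapped to a coarser quantized level — most visibly, the near-white background has dropped to a flat grey.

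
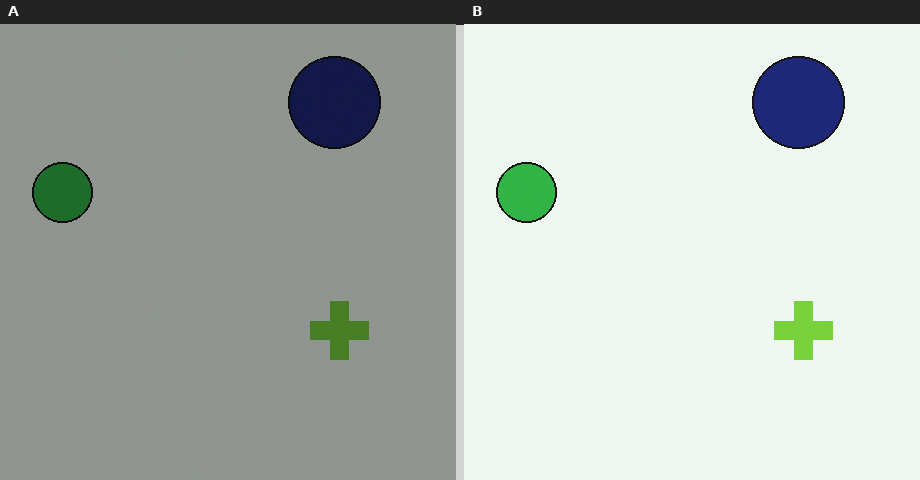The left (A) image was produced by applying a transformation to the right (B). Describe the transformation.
Noticeably darkened.

Every pixel — background and shapes alike — is uniformly darkened.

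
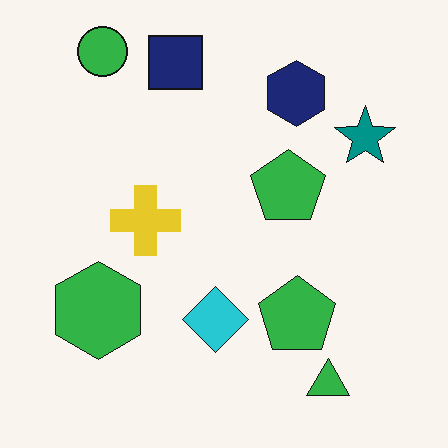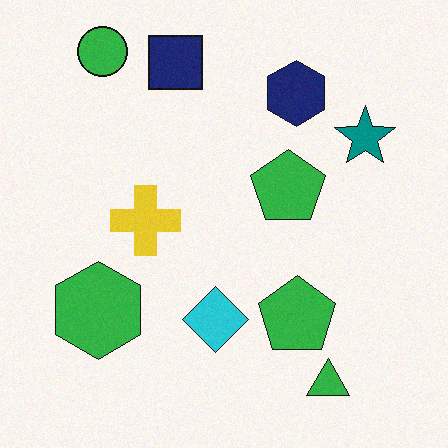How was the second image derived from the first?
The transformation is: degraded with a light layer of grain.

Random speckle covers the whole image, including the flat background.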